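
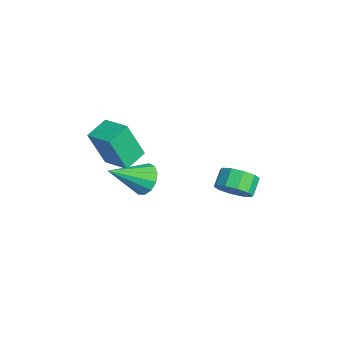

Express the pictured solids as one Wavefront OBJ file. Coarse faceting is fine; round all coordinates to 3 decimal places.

v 2.241 -1.149 1.576
v 2.959 -0.784 1.905
v 2.599 -2.871 2.704
v 2.592 -0.663 2.206
v 2.114 -0.696 2.308
v 1.676 -0.873 2.176
v 1.417 -1.137 1.855
v 1.42 -1.405 1.444
v 1.684 -1.592 1.076
v 2.125 -1.638 0.866
v 2.602 -1.529 0.881
v 2.965 -1.299 1.117
v 3.098 -1.021 1.499
v -0.693 -2.49 0.675
v -0.68 -3.274 2.677
v -1.445 -1.538 1.052
v -1.432 -2.322 3.054
v 0.492 -1.678 0.986
v 0.505 -2.462 2.988
v -0.26 -0.726 1.363
v -0.247 -1.51 3.365
v 1.492 3.046 -0.523
v 2.178 3.567 -0.147
v 1.494 4.015 0.48
v 0.808 3.494 0.103
v 1.957 3.86 -0.597
v 1.272 4.308 0.029
v 1.558 3.842 -1.02
v 0.874 4.289 -0.393
v 1.134 3.52 -1.252
v 0.45 3.967 -0.626
v 0.847 3.017 -1.206
v 0.163 3.464 -0.58
v 0.806 2.525 -0.9
v 0.122 2.973 -0.273
v 1.028 2.232 -0.449
v 0.343 2.68 0.177
v 1.426 2.251 -0.027
v 0.742 2.698 0.6
v 1.85 2.573 0.206
v 1.166 3.02 0.832
v 2.137 3.076 0.16
v 1.453 3.523 0.786
f 2 1 4
f 2 4 3
f 4 1 5
f 4 5 3
f 5 1 6
f 5 6 3
f 6 1 7
f 6 7 3
f 7 1 8
f 7 8 3
f 8 1 9
f 8 9 3
f 9 1 10
f 9 10 3
f 10 1 11
f 10 11 3
f 11 1 12
f 11 12 3
f 12 1 13
f 12 13 3
f 13 1 2
f 13 2 3
f 15 17 14
f 18 15 14
f 14 17 16
f 16 18 14
f 15 21 17
f 19 15 18
f 19 21 15
f 17 21 16
f 20 18 16
f 16 21 20
f 20 19 18
f 21 19 20
f 23 22 26
f 23 26 24
f 24 26 27
f 24 27 25
f 26 22 28
f 26 28 27
f 27 28 29
f 27 29 25
f 28 22 30
f 28 30 29
f 29 30 31
f 29 31 25
f 30 22 32
f 30 32 31
f 31 32 33
f 31 33 25
f 32 22 34
f 32 34 33
f 33 34 35
f 33 35 25
f 34 22 36
f 34 36 35
f 35 36 37
f 35 37 25
f 36 22 38
f 36 38 37
f 37 38 39
f 37 39 25
f 38 22 40
f 38 40 39
f 39 40 41
f 39 41 25
f 40 22 42
f 40 42 41
f 41 42 43
f 41 43 25
f 42 22 23
f 42 23 43
f 43 23 24
f 43 24 25



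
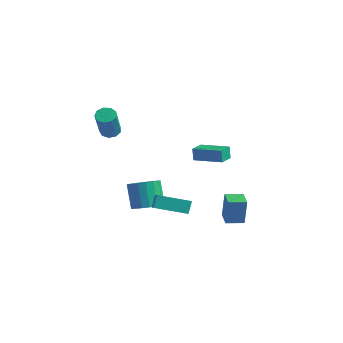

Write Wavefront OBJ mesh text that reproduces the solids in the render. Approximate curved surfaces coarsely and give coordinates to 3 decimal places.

v -1.543 -3.285 2.624
v -0.976 -3.345 2.356
v -0.23 -4.315 4.148
v -0.797 -4.255 4.416
v -1 -2.97 2.568
v -0.254 -3.941 4.36
v -1.278 -2.743 2.807
v -0.532 -3.714 4.599
v -1.68 -2.77 2.96
v -0.934 -3.74 4.752
v -2.018 -3.037 2.956
v -1.272 -4.007 4.748
v -2.134 -3.42 2.797
v -1.388 -4.391 4.588
v -1.973 -3.74 2.556
v -1.227 -4.711 4.348
v -1.611 -3.847 2.348
v -0.865 -4.817 4.14
v -1.218 -3.691 2.269
v -0.472 -4.661 4.061
v 3.335 1.182 -4.727
v 3.475 1.233 -2.973
v 2.374 1.845 -4.67
v 2.513 1.897 -2.916
v 3.967 2.103 -4.804
v 4.106 2.155 -3.05
v 3.005 2.767 -4.747
v 3.145 2.818 -2.993
v 0.62 1.201 -0.547
v 0.474 1.246 0.31
v 0.288 2.202 -0.656
v 0.143 2.247 0.201
v 2.377 1.813 -0.281
v 2.232 1.858 0.576
v 2.046 2.814 -0.39
v 1.9 2.859 0.467
v 3.061 -4.311 -1.469
v 2.885 -3.884 -0.708
v 4.342 -2.912 -1.96
v 4.167 -2.484 -1.199
v 3.813 -4.836 -1.001
v 3.638 -4.408 -0.24
v 5.095 -3.436 -1.492
v 4.919 -3.009 -0.731
v 0.664 -2.423 -3.095
v 1.377 -2.926 -2.65
v 0.63 -2.581 -1.06
v -0.084 -2.077 -1.505
v 1.538 -2.52 -2.663
v 0.791 -2.175 -1.073
v 1.525 -2.096 -2.761
v 0.778 -1.75 -1.171
v 1.342 -1.736 -2.925
v 0.594 -1.39 -1.336
v 1.024 -1.512 -3.123
v 0.277 -1.167 -1.534
v 0.635 -1.468 -3.315
v -0.112 -1.123 -1.726
v 0.252 -1.614 -3.464
v -0.496 -1.269 -1.874
v -0.05 -1.919 -3.54
v -0.797 -1.574 -1.95
v -0.211 -2.325 -3.527
v -0.958 -1.98 -1.937
v -0.198 -2.75 -3.429
v -0.945 -2.404 -1.839
v -0.014 -3.11 -3.264
v -0.762 -2.764 -1.675
v 0.303 -3.333 -3.066
v -0.444 -2.988 -1.477
v 0.692 -3.377 -2.874
v -0.055 -3.032 -1.285
v 1.076 -3.231 -2.726
v 0.328 -2.886 -1.136
f 2 1 5
f 2 5 3
f 3 5 6
f 3 6 4
f 5 1 7
f 5 7 6
f 6 7 8
f 6 8 4
f 7 1 9
f 7 9 8
f 8 9 10
f 8 10 4
f 9 1 11
f 9 11 10
f 10 11 12
f 10 12 4
f 11 1 13
f 11 13 12
f 12 13 14
f 12 14 4
f 13 1 15
f 13 15 14
f 14 15 16
f 14 16 4
f 15 1 17
f 15 17 16
f 16 17 18
f 16 18 4
f 17 1 19
f 17 19 18
f 18 19 20
f 18 20 4
f 19 1 2
f 19 2 20
f 20 2 3
f 20 3 4
f 22 24 21
f 25 22 21
f 21 24 23
f 23 25 21
f 22 28 24
f 26 22 25
f 26 28 22
f 24 28 23
f 27 25 23
f 23 28 27
f 27 26 25
f 28 26 27
f 30 32 29
f 33 30 29
f 29 32 31
f 31 33 29
f 30 36 32
f 34 30 33
f 34 36 30
f 32 36 31
f 35 33 31
f 31 36 35
f 35 34 33
f 36 34 35
f 38 40 37
f 41 38 37
f 37 40 39
f 39 41 37
f 38 44 40
f 42 38 41
f 42 44 38
f 40 44 39
f 43 41 39
f 39 44 43
f 43 42 41
f 44 42 43
f 46 45 49
f 46 49 47
f 47 49 50
f 47 50 48
f 49 45 51
f 49 51 50
f 50 51 52
f 50 52 48
f 51 45 53
f 51 53 52
f 52 53 54
f 52 54 48
f 53 45 55
f 53 55 54
f 54 55 56
f 54 56 48
f 55 45 57
f 55 57 56
f 56 57 58
f 56 58 48
f 57 45 59
f 57 59 58
f 58 59 60
f 58 60 48
f 59 45 61
f 59 61 60
f 60 61 62
f 60 62 48
f 61 45 63
f 61 63 62
f 62 63 64
f 62 64 48
f 63 45 65
f 63 65 64
f 64 65 66
f 64 66 48
f 65 45 67
f 65 67 66
f 66 67 68
f 66 68 48
f 67 45 69
f 67 69 68
f 68 69 70
f 68 70 48
f 69 45 71
f 69 71 70
f 70 71 72
f 70 72 48
f 71 45 73
f 71 73 72
f 72 73 74
f 72 74 48
f 73 45 46
f 73 46 74
f 74 46 47
f 74 47 48



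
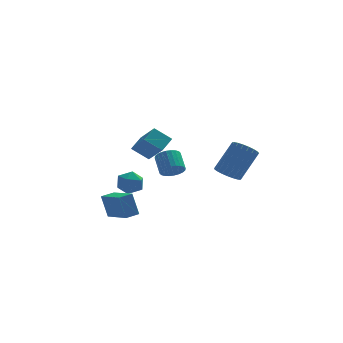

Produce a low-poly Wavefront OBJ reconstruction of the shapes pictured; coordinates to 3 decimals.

v -0.081 1.324 -0.495
v 0.306 1.794 -0.933
v 0.089 2.766 -0.082
v -0.299 2.296 0.355
v 0.036 1.827 -1.04
v -0.182 2.799 -0.189
v -0.252 1.783 -1.063
v -0.47 2.755 -0.213
v -0.515 1.669 -1.001
v -0.732 2.641 -0.15
v -0.711 1.503 -0.861
v -0.929 2.475 -0.01
v -0.811 1.31 -0.666
v -1.029 2.282 0.185
v -0.801 1.118 -0.445
v -1.018 2.09 0.406
v -0.68 0.958 -0.231
v -0.898 1.93 0.62
v -0.469 0.854 -0.058
v -0.686 1.826 0.793
v -0.198 0.821 0.049
v -0.416 1.793 0.9
v 0.09 0.865 0.073
v -0.128 1.837 0.923
v 0.352 0.979 0.01
v 0.135 1.951 0.861
v 0.549 1.145 -0.13
v 0.331 2.117 0.721
v 0.649 1.338 -0.325
v 0.431 2.31 0.526
v 0.638 1.53 -0.546
v 0.421 2.502 0.305
v 0.518 1.69 -0.76
v 0.3 2.662 0.091
v -2.888 -3.1 -2.223
v -3.243 -2.826 -0.802
v -3.818 -1.453 -2.773
v -4.173 -1.179 -1.353
v -2.167 -2.661 -2.127
v -2.522 -2.387 -0.707
v -3.097 -1.014 -2.678
v -3.452 -0.74 -1.257
v -0.581 2.491 0.695
v -1.585 2.671 1.485
v -1.277 3.887 -0.508
v -2.281 4.067 0.282
v 0.021 3.293 1.278
v -0.983 3.473 2.068
v -0.675 4.689 0.075
v -1.679 4.869 0.865
v -2.169 2.663 -2.152
v -1.708 2.43 -1.423
v -3.172 1.67 -1.837
v -2.711 1.437 -1.108
v -3.114 2.233 -1.145
v -2.494 2.847 -1.34
v -2.386 1.253 -1.92
v -1.766 1.867 -2.115
v -1.842 1.558 -1.28
v -2.292 2.164 -0.801
v -2.588 1.936 -2.459
v -3.038 2.542 -1.98
v 2.508 -3.696 1.143
v 3.061 -3.418 0.622
v 4.105 -2.545 2.195
v 3.552 -2.824 2.717
v 2.839 -3.165 0.629
v 3.883 -2.292 2.202
v 2.559 -3.005 0.726
v 3.603 -2.132 2.299
v 2.271 -2.963 0.894
v 3.315 -2.09 2.467
v 2.023 -3.049 1.106
v 3.067 -2.176 2.679
v 1.859 -3.246 1.324
v 2.903 -2.373 2.897
v 1.808 -3.522 1.511
v 2.852 -2.649 3.084
v 1.877 -3.827 1.635
v 2.921 -2.954 3.208
v 2.056 -4.11 1.673
v 3.1 -3.237 3.246
v 2.313 -4.322 1.62
v 3.357 -3.449 3.193
v 2.603 -4.425 1.485
v 3.647 -3.552 3.058
v 2.877 -4.402 1.29
v 3.921 -3.529 2.863
v 3.088 -4.258 1.07
v 4.132 -3.385 2.643
v 3.198 -4.016 0.863
v 4.242 -3.143 2.436
v 3.188 -3.719 0.704
v 4.232 -2.846 2.277
f 2 1 5
f 2 5 3
f 3 5 6
f 3 6 4
f 5 1 7
f 5 7 6
f 6 7 8
f 6 8 4
f 7 1 9
f 7 9 8
f 8 9 10
f 8 10 4
f 9 1 11
f 9 11 10
f 10 11 12
f 10 12 4
f 11 1 13
f 11 13 12
f 12 13 14
f 12 14 4
f 13 1 15
f 13 15 14
f 14 15 16
f 14 16 4
f 15 1 17
f 15 17 16
f 16 17 18
f 16 18 4
f 17 1 19
f 17 19 18
f 18 19 20
f 18 20 4
f 19 1 21
f 19 21 20
f 20 21 22
f 20 22 4
f 21 1 23
f 21 23 22
f 22 23 24
f 22 24 4
f 23 1 25
f 23 25 24
f 24 25 26
f 24 26 4
f 25 1 27
f 25 27 26
f 26 27 28
f 26 28 4
f 27 1 29
f 27 29 28
f 28 29 30
f 28 30 4
f 29 1 31
f 29 31 30
f 30 31 32
f 30 32 4
f 31 1 33
f 31 33 32
f 32 33 34
f 32 34 4
f 33 1 2
f 33 2 34
f 34 2 3
f 34 3 4
f 36 38 35
f 39 36 35
f 35 38 37
f 37 39 35
f 36 42 38
f 40 36 39
f 40 42 36
f 38 42 37
f 41 39 37
f 37 42 41
f 41 40 39
f 42 40 41
f 44 46 43
f 47 44 43
f 43 46 45
f 45 47 43
f 44 50 46
f 48 44 47
f 48 50 44
f 46 50 45
f 49 47 45
f 45 50 49
f 49 48 47
f 50 48 49
f 51 62 56
f 51 56 52
f 51 52 58
f 51 58 61
f 51 61 62
f 52 56 60
f 56 62 55
f 62 61 53
f 61 58 57
f 58 52 59
f 54 60 55
f 54 55 53
f 54 53 57
f 54 57 59
f 54 59 60
f 55 60 56
f 53 55 62
f 57 53 61
f 59 57 58
f 60 59 52
f 64 63 67
f 64 67 65
f 65 67 68
f 65 68 66
f 67 63 69
f 67 69 68
f 68 69 70
f 68 70 66
f 69 63 71
f 69 71 70
f 70 71 72
f 70 72 66
f 71 63 73
f 71 73 72
f 72 73 74
f 72 74 66
f 73 63 75
f 73 75 74
f 74 75 76
f 74 76 66
f 75 63 77
f 75 77 76
f 76 77 78
f 76 78 66
f 77 63 79
f 77 79 78
f 78 79 80
f 78 80 66
f 79 63 81
f 79 81 80
f 80 81 82
f 80 82 66
f 81 63 83
f 81 83 82
f 82 83 84
f 82 84 66
f 83 63 85
f 83 85 84
f 84 85 86
f 84 86 66
f 85 63 87
f 85 87 86
f 86 87 88
f 86 88 66
f 87 63 89
f 87 89 88
f 88 89 90
f 88 90 66
f 89 63 91
f 89 91 90
f 90 91 92
f 90 92 66
f 91 63 93
f 91 93 92
f 92 93 94
f 92 94 66
f 93 63 64
f 93 64 94
f 94 64 65
f 94 65 66



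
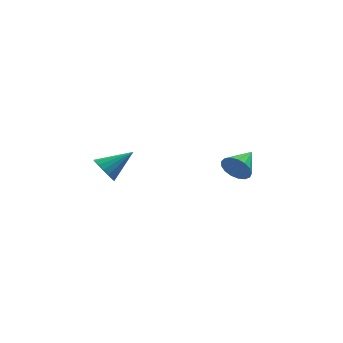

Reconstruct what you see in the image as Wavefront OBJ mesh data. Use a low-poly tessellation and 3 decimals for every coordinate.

v 2.756 2.965 -0.197
v 3.206 2.853 -0.98
v 3.824 4.215 0.237
v 2.9 3.148 -1.077
v 2.562 3.401 -0.972
v 2.268 3.554 -0.69
v 2.085 3.572 -0.295
v 2.057 3.452 0.123
v 2.188 3.22 0.467
v 2.45 2.929 0.659
v 2.782 2.647 0.655
v 3.108 2.438 0.456
v 3.353 2.349 0.107
v 3.462 2.402 -0.311
v 3.409 2.584 -0.704
v -4.268 1.646 1.082
v -3.798 1.488 0.391
v -2.712 2.094 2.038
v -3.892 1.883 0.358
v -4.071 2.223 0.491
v -4.296 2.431 0.759
v -4.514 2.459 1.101
v -4.676 2.301 1.439
v -4.744 1.992 1.695
v -4.703 1.604 1.811
v -4.563 1.226 1.76
v -4.355 0.944 1.554
v -4.127 0.822 1.239
v -3.931 0.889 0.889
v -3.813 1.13 0.583
f 2 1 4
f 2 4 3
f 4 1 5
f 4 5 3
f 5 1 6
f 5 6 3
f 6 1 7
f 6 7 3
f 7 1 8
f 7 8 3
f 8 1 9
f 8 9 3
f 9 1 10
f 9 10 3
f 10 1 11
f 10 11 3
f 11 1 12
f 11 12 3
f 12 1 13
f 12 13 3
f 13 1 14
f 13 14 3
f 14 1 15
f 14 15 3
f 15 1 2
f 15 2 3
f 17 16 19
f 17 19 18
f 19 16 20
f 19 20 18
f 20 16 21
f 20 21 18
f 21 16 22
f 21 22 18
f 22 16 23
f 22 23 18
f 23 16 24
f 23 24 18
f 24 16 25
f 24 25 18
f 25 16 26
f 25 26 18
f 26 16 27
f 26 27 18
f 27 16 28
f 27 28 18
f 28 16 29
f 28 29 18
f 29 16 30
f 29 30 18
f 30 16 17
f 30 17 18



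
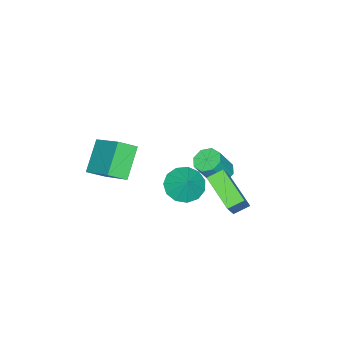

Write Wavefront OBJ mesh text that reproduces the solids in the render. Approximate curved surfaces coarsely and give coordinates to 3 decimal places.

v 2.54 2.301 1.048
v 3.042 1.564 1.169
v 3.04 2.779 1.892
v 3.3 1.861 0.848
v 3.316 2.298 0.591
v 3.086 2.736 0.48
v 2.683 3.036 0.548
v 2.234 3.103 0.776
v 1.883 2.915 1.09
v 1.741 2.532 1.391
v 1.852 2.076 1.583
v 2.182 1.692 1.605
v 2.626 1.501 1.451
v 1.299 -1.852 0.917
v 1.867 -2.463 1.412
v 2.017 -0.292 2.019
v 2.585 -0.904 2.514
v 2.555 -1.616 -0.234
v 3.123 -2.228 0.261
v 3.273 -0.057 0.868
v 3.841 -0.668 1.363
v -0.832 2.159 -0.882
v -0.241 2.246 -1.187
v 0.462 1.967 0.097
v -0.128 1.881 0.402
v -0.426 2.682 -0.99
v 0.277 2.403 0.293
v -0.849 2.812 -0.731
v -0.146 2.533 0.553
v -1.261 2.56 -0.56
v -0.558 2.281 0.724
v -1.422 2.073 -0.577
v -0.719 1.794 0.707
v -1.237 1.637 -0.773
v -0.534 1.358 0.51
v -0.814 1.507 -1.033
v -0.111 1.228 0.251
v -0.402 1.759 -1.204
v 0.301 1.48 0.08
v 0.502 2.538 -0.433
v -0.061 3.032 -0.098
v 1.256 3.961 -1.261
v 0.693 4.454 -0.926
v 1.527 2.786 0.926
v 0.964 3.279 1.261
v 2.281 4.208 0.098
v 1.718 4.702 0.433
f 2 1 4
f 2 4 3
f 4 1 5
f 4 5 3
f 5 1 6
f 5 6 3
f 6 1 7
f 6 7 3
f 7 1 8
f 7 8 3
f 8 1 9
f 8 9 3
f 9 1 10
f 9 10 3
f 10 1 11
f 10 11 3
f 11 1 12
f 11 12 3
f 12 1 13
f 12 13 3
f 13 1 2
f 13 2 3
f 15 17 14
f 18 15 14
f 14 17 16
f 16 18 14
f 15 21 17
f 19 15 18
f 19 21 15
f 17 21 16
f 20 18 16
f 16 21 20
f 20 19 18
f 21 19 20
f 23 22 26
f 23 26 24
f 24 26 27
f 24 27 25
f 26 22 28
f 26 28 27
f 27 28 29
f 27 29 25
f 28 22 30
f 28 30 29
f 29 30 31
f 29 31 25
f 30 22 32
f 30 32 31
f 31 32 33
f 31 33 25
f 32 22 34
f 32 34 33
f 33 34 35
f 33 35 25
f 34 22 36
f 34 36 35
f 35 36 37
f 35 37 25
f 36 22 38
f 36 38 37
f 37 38 39
f 37 39 25
f 38 22 23
f 38 23 39
f 39 23 24
f 39 24 25
f 41 43 40
f 44 41 40
f 40 43 42
f 42 44 40
f 41 47 43
f 45 41 44
f 45 47 41
f 43 47 42
f 46 44 42
f 42 47 46
f 46 45 44
f 47 45 46



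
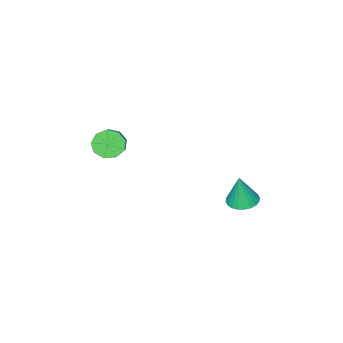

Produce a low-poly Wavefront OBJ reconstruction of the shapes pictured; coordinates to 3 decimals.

v -3.556 2.488 -4.525
v -2.761 2.918 -4.63
v -3.284 2.452 -2.615
v -2.983 3.192 -4.593
v -3.293 3.359 -4.546
v -3.643 3.394 -4.495
v -3.979 3.291 -4.449
v -4.252 3.065 -4.415
v -4.418 2.752 -4.397
v -4.453 2.399 -4.399
v -4.352 2.059 -4.42
v -4.129 1.785 -4.457
v -3.82 1.618 -4.504
v -3.47 1.583 -4.555
v -3.133 1.686 -4.601
v -2.861 1.912 -4.636
v -2.695 2.225 -4.653
v -2.66 2.578 -4.651
v 2.853 -0.721 1.541
v 3.557 -1.017 1.103
v 4.19 -0.395 1.701
v 3.487 -0.099 2.139
v 3.335 -0.528 0.83
v 3.968 0.094 1.428
v 2.888 -0.13 0.89
v 3.521 0.492 1.488
v 2.424 -0.008 1.255
v 3.058 0.614 1.852
v 2.162 -0.22 1.753
v 2.795 0.402 2.351
v 2.223 -0.666 2.152
v 2.856 -0.044 2.75
v 2.579 -1.138 2.266
v 3.212 -0.516 2.864
v 3.063 -1.415 2.04
v 3.697 -0.793 2.638
v 3.45 -1.367 1.581
v 4.083 -0.745 2.179
f 2 1 4
f 2 4 3
f 4 1 5
f 4 5 3
f 5 1 6
f 5 6 3
f 6 1 7
f 6 7 3
f 7 1 8
f 7 8 3
f 8 1 9
f 8 9 3
f 9 1 10
f 9 10 3
f 10 1 11
f 10 11 3
f 11 1 12
f 11 12 3
f 12 1 13
f 12 13 3
f 13 1 14
f 13 14 3
f 14 1 15
f 14 15 3
f 15 1 16
f 15 16 3
f 16 1 17
f 16 17 3
f 17 1 18
f 17 18 3
f 18 1 2
f 18 2 3
f 20 19 23
f 20 23 21
f 21 23 24
f 21 24 22
f 23 19 25
f 23 25 24
f 24 25 26
f 24 26 22
f 25 19 27
f 25 27 26
f 26 27 28
f 26 28 22
f 27 19 29
f 27 29 28
f 28 29 30
f 28 30 22
f 29 19 31
f 29 31 30
f 30 31 32
f 30 32 22
f 31 19 33
f 31 33 32
f 32 33 34
f 32 34 22
f 33 19 35
f 33 35 34
f 34 35 36
f 34 36 22
f 35 19 37
f 35 37 36
f 36 37 38
f 36 38 22
f 37 19 20
f 37 20 38
f 38 20 21
f 38 21 22



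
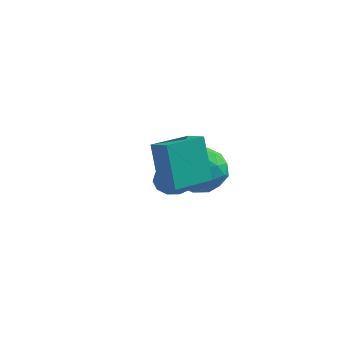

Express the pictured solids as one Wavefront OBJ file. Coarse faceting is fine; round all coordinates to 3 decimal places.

v 0.438 4.097 -3.53
v 1.053 4.664 -3.225
v 0.702 3.123 -2.25
v 0.616 4.808 -3.025
v 0.123 4.727 -2.986
v -0.27 4.445 -3.119
v -0.438 4.053 -3.383
v -0.328 3.675 -3.694
v 0.026 3.431 -3.952
v 0.51 3.399 -4.077
v 0.972 3.588 -4.028
v 1.265 3.939 -3.821
v 1.295 4.34 -3.521
v 1.452 2.549 -1.881
v 2.104 3.509 -1.758
v 3.016 1.491 -1.902
v 3.668 2.451 -1.779
v 2.996 2.085 -0.898
v 2.029 2.738 -0.885
v 3.091 2.262 -2.775
v 2.124 2.915 -2.762
v 3.116 3.332 -2.31
v 3.058 3.222 -1.15
v 2.062 1.778 -2.51
v 2.004 1.668 -1.35
v 1.641 3.122 -1.818
v 3.479 1.878 -1.842
v 3.085 1.663 -1.324
v 3.467 2.227 -1.252
v 1.597 2.669 -1.305
v 1.98 3.233 -1.232
v 2.504 2.396 -0.726
v 3.14 1.767 -2.428
v 3.523 2.331 -2.355
v 1.653 2.773 -2.408
v 2.035 3.337 -2.336
v 2.616 2.604 -2.934
v 2.619 3.582 -2.07
v 3.538 2.96 -2.082
v 3.199 2.849 -2.668
v 2.631 3.233 -2.66
v 2.584 3.518 -1.388
v 3.504 2.896 -1.4
v 3.109 2.68 -0.882
v 2.54 3.065 -0.875
v 3.179 3.414 -1.713
v 1.616 2.104 -2.26
v 2.536 1.482 -2.272
v 2.58 1.935 -2.785
v 2.011 2.32 -2.778
v 1.582 2.04 -1.578
v 2.501 1.418 -1.59
v 2.489 1.767 -1
v 1.921 2.151 -0.992
v 1.941 1.586 -1.947
v 3.121 -1.238 -1.077
v 2.584 -0.968 0.894
v 3.637 0.463 -1.169
v 3.1 0.733 0.802
v 3.94 -1.473 -0.822
v 3.403 -1.203 1.149
v 4.456 0.228 -0.914
v 3.919 0.498 1.057
f 2 1 4
f 2 4 3
f 4 1 5
f 4 5 3
f 5 1 6
f 5 6 3
f 6 1 7
f 6 7 3
f 7 1 8
f 7 8 3
f 8 1 9
f 8 9 3
f 9 1 10
f 9 10 3
f 10 1 11
f 10 11 3
f 11 1 12
f 11 12 3
f 12 1 13
f 12 13 3
f 13 1 2
f 13 2 3
f 14 51 30
f 51 25 54
f 30 54 19
f 51 54 30
f 14 30 26
f 30 19 31
f 26 31 15
f 30 31 26
f 14 26 35
f 26 15 36
f 35 36 21
f 26 36 35
f 14 35 47
f 35 21 50
f 47 50 24
f 35 50 47
f 14 47 51
f 47 24 55
f 51 55 25
f 47 55 51
f 15 31 42
f 31 19 45
f 42 45 23
f 31 45 42
f 19 54 32
f 54 25 53
f 32 53 18
f 54 53 32
f 25 55 52
f 55 24 48
f 52 48 16
f 55 48 52
f 24 50 49
f 50 21 37
f 49 37 20
f 50 37 49
f 21 36 41
f 36 15 38
f 41 38 22
f 36 38 41
f 17 43 29
f 43 23 44
f 29 44 18
f 43 44 29
f 17 29 27
f 29 18 28
f 27 28 16
f 29 28 27
f 17 27 34
f 27 16 33
f 34 33 20
f 27 33 34
f 17 34 39
f 34 20 40
f 39 40 22
f 34 40 39
f 17 39 43
f 39 22 46
f 43 46 23
f 39 46 43
f 18 44 32
f 44 23 45
f 32 45 19
f 44 45 32
f 16 28 52
f 28 18 53
f 52 53 25
f 28 53 52
f 20 33 49
f 33 16 48
f 49 48 24
f 33 48 49
f 22 40 41
f 40 20 37
f 41 37 21
f 40 37 41
f 23 46 42
f 46 22 38
f 42 38 15
f 46 38 42
f 57 59 56
f 60 57 56
f 56 59 58
f 58 60 56
f 57 63 59
f 61 57 60
f 61 63 57
f 59 63 58
f 62 60 58
f 58 63 62
f 62 61 60
f 63 61 62



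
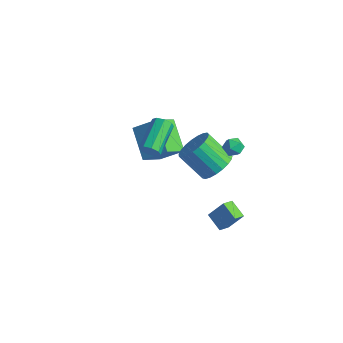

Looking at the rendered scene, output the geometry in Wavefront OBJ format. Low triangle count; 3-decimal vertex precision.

v -1.417 -4.061 3.456
v -1.203 -3.783 2.945
v -1.848 -1.982 3.653
v -2.063 -2.259 4.164
v -1.653 -3.926 2.899
v -2.298 -2.125 3.606
v -1.965 -4.148 3.179
v -2.61 -2.347 3.887
v -1.956 -4.319 3.621
v -2.602 -2.518 4.329
v -1.632 -4.338 3.967
v -2.277 -2.537 4.675
v -1.182 -4.195 4.014
v -1.827 -2.394 4.721
v -0.87 -3.973 3.733
v -1.515 -2.172 4.441
v -0.878 -3.802 3.291
v -1.524 -2.001 3.999
v 1.458 -0.784 -4.494
v 1.459 -1.565 -4.069
v 0.401 -0.534 -4.033
v 0.402 -1.316 -3.607
v 2.058 -0.204 -3.433
v 2.059 -0.986 -3.007
v 1.001 0.045 -2.971
v 1.002 -0.736 -2.546
v 1.461 0.028 2.908
v 1.708 -0.27 2.371
v 0.492 0.05 2.449
v 0.739 -0.248 1.912
v 0.689 -0.582 2.482
v 1.287 -0.595 2.766
v 0.913 0.375 2.054
v 1.511 0.362 2.338
v 1.369 -0.056 1.843
v 1.231 -0.647 2.108
v 0.969 0.427 2.712
v 0.831 -0.164 2.977
v 0.589 -0.824 0.779
v 1.196 -1.625 1.201
v -0.202 -1.977 2.544
v -0.809 -1.176 2.121
v 1.335 -1.265 1.44
v -0.063 -1.617 2.782
v 1.345 -0.829 1.564
v -0.054 -1.182 2.907
v 1.224 -0.393 1.553
v -0.174 -0.745 2.895
v 0.993 -0.031 1.408
v -0.405 -0.383 2.75
v 0.693 0.194 1.154
v -0.706 -0.158 2.496
v 0.374 0.243 0.835
v -1.024 -0.109 2.177
v 0.093 0.108 0.506
v -1.305 -0.245 1.849
v -0.102 -0.189 0.225
v -1.501 -0.541 1.567
v -0.178 -0.596 0.039
v -1.577 -0.948 1.382
v -0.121 -1.042 -0.018
v -1.52 -1.394 1.324
v 0.058 -1.45 0.062
v -1.34 -1.802 1.404
v 0.33 -1.75 0.266
v -1.069 -2.102 1.608
v 0.646 -1.89 0.559
v -0.752 -2.242 1.901
v 0.953 -1.846 0.89
v -0.446 -2.198 2.232
v -3.425 -2.428 -0.163
v -5.014 -1.497 0.985
v -3.37 -1.05 -1.206
v -4.959 -0.118 -0.059
v -2.261 -1.702 0.859
v -3.85 -0.77 2.006
v -2.206 -0.323 -0.185
v -3.795 0.608 0.963
f 2 1 5
f 2 5 3
f 3 5 6
f 3 6 4
f 5 1 7
f 5 7 6
f 6 7 8
f 6 8 4
f 7 1 9
f 7 9 8
f 8 9 10
f 8 10 4
f 9 1 11
f 9 11 10
f 10 11 12
f 10 12 4
f 11 1 13
f 11 13 12
f 12 13 14
f 12 14 4
f 13 1 15
f 13 15 14
f 14 15 16
f 14 16 4
f 15 1 17
f 15 17 16
f 16 17 18
f 16 18 4
f 17 1 2
f 17 2 18
f 18 2 3
f 18 3 4
f 20 22 19
f 23 20 19
f 19 22 21
f 21 23 19
f 20 26 22
f 24 20 23
f 24 26 20
f 22 26 21
f 25 23 21
f 21 26 25
f 25 24 23
f 26 24 25
f 27 38 32
f 27 32 28
f 27 28 34
f 27 34 37
f 27 37 38
f 28 32 36
f 32 38 31
f 38 37 29
f 37 34 33
f 34 28 35
f 30 36 31
f 30 31 29
f 30 29 33
f 30 33 35
f 30 35 36
f 31 36 32
f 29 31 38
f 33 29 37
f 35 33 34
f 36 35 28
f 40 39 43
f 40 43 41
f 41 43 44
f 41 44 42
f 43 39 45
f 43 45 44
f 44 45 46
f 44 46 42
f 45 39 47
f 45 47 46
f 46 47 48
f 46 48 42
f 47 39 49
f 47 49 48
f 48 49 50
f 48 50 42
f 49 39 51
f 49 51 50
f 50 51 52
f 50 52 42
f 51 39 53
f 51 53 52
f 52 53 54
f 52 54 42
f 53 39 55
f 53 55 54
f 54 55 56
f 54 56 42
f 55 39 57
f 55 57 56
f 56 57 58
f 56 58 42
f 57 39 59
f 57 59 58
f 58 59 60
f 58 60 42
f 59 39 61
f 59 61 60
f 60 61 62
f 60 62 42
f 61 39 63
f 61 63 62
f 62 63 64
f 62 64 42
f 63 39 65
f 63 65 64
f 64 65 66
f 64 66 42
f 65 39 67
f 65 67 66
f 66 67 68
f 66 68 42
f 67 39 69
f 67 69 68
f 68 69 70
f 68 70 42
f 69 39 40
f 69 40 70
f 70 40 41
f 70 41 42
f 72 74 71
f 75 72 71
f 71 74 73
f 73 75 71
f 72 78 74
f 76 72 75
f 76 78 72
f 74 78 73
f 77 75 73
f 73 78 77
f 77 76 75
f 78 76 77



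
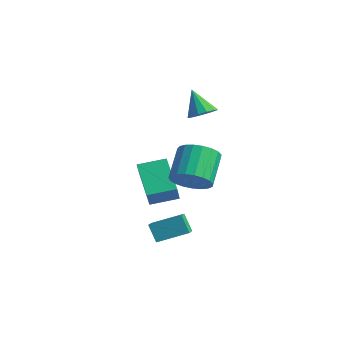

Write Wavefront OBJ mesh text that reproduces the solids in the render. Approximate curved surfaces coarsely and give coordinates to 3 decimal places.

v 1.606 0.839 0.557
v 2.215 0.53 1.287
v 1.424 1.671 2.432
v 0.814 1.981 1.703
v 2.431 0.845 1.122
v 1.64 1.986 2.267
v 2.504 1.159 0.86
v 1.713 2.3 2.005
v 2.421 1.418 0.545
v 1.63 2.559 1.69
v 2.198 1.576 0.232
v 1.407 2.718 1.377
v 1.872 1.608 -0.024
v 1.081 2.749 1.121
v 1.5 1.506 -0.18
v 0.709 2.648 0.965
v 1.147 1.289 -0.208
v 0.355 2.431 0.937
v 0.872 0.995 -0.104
v 0.081 2.136 1.041
v 0.725 0.673 0.114
v -0.067 1.815 1.259
v 0.729 0.381 0.409
v -0.062 1.522 1.555
v 0.886 0.167 0.73
v 0.095 1.308 1.875
v 1.167 0.07 1.021
v 0.375 1.211 2.166
v 1.523 0.106 1.232
v 0.732 1.247 2.377
v 1.894 0.268 1.326
v 1.103 1.41 2.471
v -0.851 3.551 3.044
v -0.487 2.977 3.31
v -1.689 3.589 4.276
v -0.284 3.312 3.437
v -0.262 3.722 3.44
v -0.427 4.079 3.317
v -0.726 4.267 3.107
v -1.065 4.228 2.877
v -1.336 3.974 2.701
v -1.453 3.586 2.633
v -1.379 3.186 2.696
v -1.137 2.902 2.87
v -0.805 2.824 3.099
v 3.355 -2.482 -1.295
v 2.834 -2.494 -0.465
v 2.807 -1.882 -1.631
v 2.285 -1.894 -0.802
v 4.215 -1.386 -0.738
v 3.693 -1.398 0.091
v 3.666 -0.786 -1.075
v 3.145 -0.798 -0.245
v -3.177 1.7 -1.178
v -2.808 1.261 -0.274
v -2.475 2.887 -0.888
v -2.106 2.449 0.016
v -1.474 0.951 -2.236
v -1.105 0.513 -1.332
v -0.772 2.139 -1.946
v -0.403 1.7 -1.042
f 2 1 5
f 2 5 3
f 3 5 6
f 3 6 4
f 5 1 7
f 5 7 6
f 6 7 8
f 6 8 4
f 7 1 9
f 7 9 8
f 8 9 10
f 8 10 4
f 9 1 11
f 9 11 10
f 10 11 12
f 10 12 4
f 11 1 13
f 11 13 12
f 12 13 14
f 12 14 4
f 13 1 15
f 13 15 14
f 14 15 16
f 14 16 4
f 15 1 17
f 15 17 16
f 16 17 18
f 16 18 4
f 17 1 19
f 17 19 18
f 18 19 20
f 18 20 4
f 19 1 21
f 19 21 20
f 20 21 22
f 20 22 4
f 21 1 23
f 21 23 22
f 22 23 24
f 22 24 4
f 23 1 25
f 23 25 24
f 24 25 26
f 24 26 4
f 25 1 27
f 25 27 26
f 26 27 28
f 26 28 4
f 27 1 29
f 27 29 28
f 28 29 30
f 28 30 4
f 29 1 31
f 29 31 30
f 30 31 32
f 30 32 4
f 31 1 2
f 31 2 32
f 32 2 3
f 32 3 4
f 34 33 36
f 34 36 35
f 36 33 37
f 36 37 35
f 37 33 38
f 37 38 35
f 38 33 39
f 38 39 35
f 39 33 40
f 39 40 35
f 40 33 41
f 40 41 35
f 41 33 42
f 41 42 35
f 42 33 43
f 42 43 35
f 43 33 44
f 43 44 35
f 44 33 45
f 44 45 35
f 45 33 34
f 45 34 35
f 47 49 46
f 50 47 46
f 46 49 48
f 48 50 46
f 47 53 49
f 51 47 50
f 51 53 47
f 49 53 48
f 52 50 48
f 48 53 52
f 52 51 50
f 53 51 52
f 55 57 54
f 58 55 54
f 54 57 56
f 56 58 54
f 55 61 57
f 59 55 58
f 59 61 55
f 57 61 56
f 60 58 56
f 56 61 60
f 60 59 58
f 61 59 60



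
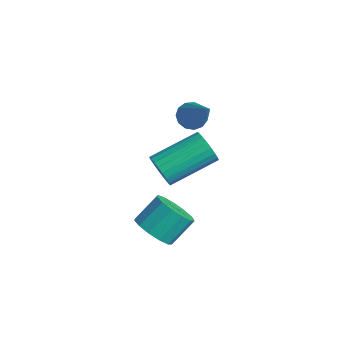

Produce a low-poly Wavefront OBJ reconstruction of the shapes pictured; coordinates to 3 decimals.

v 1.047 -2.731 -1.359
v 1.709 -2.384 -1.784
v 1.755 -1.422 -0.926
v 1.093 -1.769 -0.501
v 1.308 -2.193 -1.977
v 1.354 -1.23 -1.119
v 0.824 -2.173 -1.974
v 0.87 -1.21 -1.116
v 0.41 -2.33 -1.775
v 0.456 -1.367 -0.917
v 0.199 -2.614 -1.444
v 0.245 -1.652 -0.587
v 0.257 -2.936 -1.087
v 0.303 -1.974 -0.229
v 0.566 -3.193 -0.815
v 0.612 -2.23 0.042
v 1.028 -3.303 -0.716
v 1.074 -2.34 0.141
v 1.495 -3.231 -0.822
v 1.541 -2.269 0.036
v 1.821 -3.001 -1.097
v 1.866 -2.039 -0.24
v 1.9 -2.685 -1.456
v 1.946 -1.723 -0.598
v -0.677 0.242 2.463
v -0.278 0.052 2.042
v 0.797 -0.062 3.997
v -0.236 0.392 2.069
v -0.334 0.685 2.221
v -0.54 0.837 2.449
v -0.791 0.8 2.682
v -1.005 0.586 2.845
v -1.115 0.263 2.887
v -1.086 -0.066 2.794
v -0.927 -0.298 2.595
v -0.689 -0.358 2.355
v -0.447 -0.227 2.149
v -0.543 -1.285 0.164
v -0.073 -1.165 -0.381
v 0.293 0.725 0.35
v -0.177 0.605 0.896
v -0.317 -1.073 -0.497
v 0.049 0.817 0.235
v -0.595 -1.014 -0.511
v -0.229 0.877 0.22
v -0.865 -0.996 -0.423
v -0.499 0.895 0.308
v -1.086 -1.021 -0.246
v -0.72 0.869 0.486
v -1.225 -1.087 -0.006
v -0.859 0.803 0.726
v -1.26 -1.184 0.26
v -0.893 0.707 0.992
v -1.185 -1.295 0.511
v -0.819 0.595 1.243
v -1.013 -1.405 0.71
v -0.647 0.485 1.441
v -0.769 -1.497 0.825
v -0.403 0.393 1.557
v -0.491 -1.557 0.84
v -0.125 0.334 1.571
v -0.221 -1.575 0.752
v 0.145 0.316 1.483
v 0 -1.549 0.574
v 0.366 0.341 1.306
v 0.139 -1.483 0.334
v 0.505 0.407 1.066
v 0.173 -1.387 0.068
v 0.54 0.504 0.8
v 0.099 -1.275 -0.183
v 0.465 0.615 0.549
f 2 1 5
f 2 5 3
f 3 5 6
f 3 6 4
f 5 1 7
f 5 7 6
f 6 7 8
f 6 8 4
f 7 1 9
f 7 9 8
f 8 9 10
f 8 10 4
f 9 1 11
f 9 11 10
f 10 11 12
f 10 12 4
f 11 1 13
f 11 13 12
f 12 13 14
f 12 14 4
f 13 1 15
f 13 15 14
f 14 15 16
f 14 16 4
f 15 1 17
f 15 17 16
f 16 17 18
f 16 18 4
f 17 1 19
f 17 19 18
f 18 19 20
f 18 20 4
f 19 1 21
f 19 21 20
f 20 21 22
f 20 22 4
f 21 1 23
f 21 23 22
f 22 23 24
f 22 24 4
f 23 1 2
f 23 2 24
f 24 2 3
f 24 3 4
f 26 25 28
f 26 28 27
f 28 25 29
f 28 29 27
f 29 25 30
f 29 30 27
f 30 25 31
f 30 31 27
f 31 25 32
f 31 32 27
f 32 25 33
f 32 33 27
f 33 25 34
f 33 34 27
f 34 25 35
f 34 35 27
f 35 25 36
f 35 36 27
f 36 25 37
f 36 37 27
f 37 25 26
f 37 26 27
f 39 38 42
f 39 42 40
f 40 42 43
f 40 43 41
f 42 38 44
f 42 44 43
f 43 44 45
f 43 45 41
f 44 38 46
f 44 46 45
f 45 46 47
f 45 47 41
f 46 38 48
f 46 48 47
f 47 48 49
f 47 49 41
f 48 38 50
f 48 50 49
f 49 50 51
f 49 51 41
f 50 38 52
f 50 52 51
f 51 52 53
f 51 53 41
f 52 38 54
f 52 54 53
f 53 54 55
f 53 55 41
f 54 38 56
f 54 56 55
f 55 56 57
f 55 57 41
f 56 38 58
f 56 58 57
f 57 58 59
f 57 59 41
f 58 38 60
f 58 60 59
f 59 60 61
f 59 61 41
f 60 38 62
f 60 62 61
f 61 62 63
f 61 63 41
f 62 38 64
f 62 64 63
f 63 64 65
f 63 65 41
f 64 38 66
f 64 66 65
f 65 66 67
f 65 67 41
f 66 38 68
f 66 68 67
f 67 68 69
f 67 69 41
f 68 38 70
f 68 70 69
f 69 70 71
f 69 71 41
f 70 38 39
f 70 39 71
f 71 39 40
f 71 40 41



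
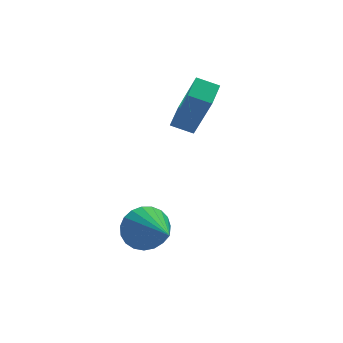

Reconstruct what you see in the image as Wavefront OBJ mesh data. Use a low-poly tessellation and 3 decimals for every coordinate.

v -3.472 0.322 0.287
v -3.006 -0.025 -0.375
v -3.588 -1.522 1.173
v -2.743 0.072 -0.139
v -2.606 0.212 0.17
v -2.619 0.371 0.499
v -2.779 0.521 0.792
v -3.059 0.638 0.997
v -3.41 0.699 1.079
v -3.772 0.696 1.024
v -4.082 0.628 0.842
v -4.286 0.507 0.564
v -4.35 0.354 0.237
v -4.261 0.196 -0.081
v -4.036 0.059 -0.335
v -3.714 -0.032 -0.482
v -3.349 -0.062 -0.496
v -0.378 2.639 2.532
v -0.101 1.901 4.326
v -1.005 3.156 2.842
v -0.728 2.417 4.636
v 0.388 3.443 2.744
v 0.665 2.704 4.538
v -0.239 3.959 3.054
v 0.038 3.221 4.848
f 2 1 4
f 2 4 3
f 4 1 5
f 4 5 3
f 5 1 6
f 5 6 3
f 6 1 7
f 6 7 3
f 7 1 8
f 7 8 3
f 8 1 9
f 8 9 3
f 9 1 10
f 9 10 3
f 10 1 11
f 10 11 3
f 11 1 12
f 11 12 3
f 12 1 13
f 12 13 3
f 13 1 14
f 13 14 3
f 14 1 15
f 14 15 3
f 15 1 16
f 15 16 3
f 16 1 17
f 16 17 3
f 17 1 2
f 17 2 3
f 19 21 18
f 22 19 18
f 18 21 20
f 20 22 18
f 19 25 21
f 23 19 22
f 23 25 19
f 21 25 20
f 24 22 20
f 20 25 24
f 24 23 22
f 25 23 24



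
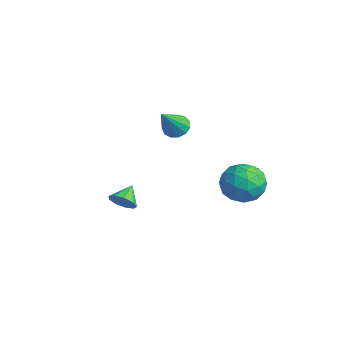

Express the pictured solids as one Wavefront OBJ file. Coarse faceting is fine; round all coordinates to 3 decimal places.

v 1.328 -2.753 -3.063
v 1.749 -2.867 -2.529
v 0.812 -2.007 -2.497
v 1.929 -2.532 -2.807
v 1.828 -2.3 -3.206
v 1.493 -2.28 -3.537
v 1.08 -2.482 -3.647
v 0.784 -2.811 -3.483
v 0.742 -3.113 -3.123
v 0.975 -3.247 -2.735
v 1.372 -3.15 -2.5
v 0.412 3.54 -4.277
v 0.952 2.969 -4.427
v 1.408 4.1 -2.823
v 1.073 3.245 -4.617
v 1.063 3.579 -4.739
v 0.925 3.906 -4.77
v 0.684 4.16 -4.703
v 0.39 4.291 -4.552
v 0.1 4.273 -4.346
v -0.129 4.111 -4.127
v -0.25 3.835 -3.937
v -0.24 3.5 -3.815
v -0.102 3.174 -3.784
v 0.139 2.92 -3.851
v 0.433 2.789 -4.002
v 0.723 2.806 -4.208
v 1.422 3.059 -3.027
v 2.083 3.503 -2.202
v 2.777 1.877 -3.478
v 3.438 2.321 -2.653
v 2.511 1.707 -2.376
v 1.673 2.437 -2.097
v 3.187 2.943 -3.583
v 2.349 3.673 -3.304
v 3.174 3.431 -2.546
v 2.756 2.667 -1.8
v 2.104 2.713 -3.88
v 1.686 1.949 -3.134
v 1.633 3.385 -2.575
v 3.227 1.995 -3.105
v 2.682 1.634 -2.942
v 3.071 1.895 -2.458
v 1.392 2.758 -2.513
v 1.781 3.019 -2.029
v 2.033 1.964 -2.131
v 3.079 2.361 -3.651
v 3.468 2.622 -3.167
v 1.789 3.485 -3.222
v 2.178 3.746 -2.738
v 2.827 3.416 -3.549
v 2.663 3.603 -2.292
v 3.46 2.908 -2.557
v 3.312 3.274 -3.104
v 2.819 3.703 -2.94
v 2.417 3.154 -1.854
v 3.214 2.459 -2.119
v 2.669 2.099 -1.956
v 2.177 2.528 -1.792
v 3.059 3.112 -2.056
v 1.646 2.921 -3.561
v 2.443 2.226 -3.826
v 2.683 2.852 -3.888
v 2.191 3.281 -3.724
v 1.4 2.472 -3.123
v 2.197 1.777 -3.388
v 2.041 1.677 -2.74
v 1.548 2.106 -2.576
v 1.801 2.268 -3.624
v -2.505 1.946 -1.511
v -2.212 1.508 -1.988
v -1.815 0.794 -0.029
v -1.935 1.783 -1.903
v -1.839 2.11 -1.693
v -1.954 2.385 -1.426
v -2.244 2.52 -1.187
v -2.617 2.473 -1.05
v -2.954 2.259 -1.059
v -3.149 1.945 -1.213
v -3.139 1.631 -1.461
v -2.928 1.417 -1.725
v -2.582 1.371 -1.921
f 2 1 4
f 2 4 3
f 4 1 5
f 4 5 3
f 5 1 6
f 5 6 3
f 6 1 7
f 6 7 3
f 7 1 8
f 7 8 3
f 8 1 9
f 8 9 3
f 9 1 10
f 9 10 3
f 10 1 11
f 10 11 3
f 11 1 2
f 11 2 3
f 13 12 15
f 13 15 14
f 15 12 16
f 15 16 14
f 16 12 17
f 16 17 14
f 17 12 18
f 17 18 14
f 18 12 19
f 18 19 14
f 19 12 20
f 19 20 14
f 20 12 21
f 20 21 14
f 21 12 22
f 21 22 14
f 22 12 23
f 22 23 14
f 23 12 24
f 23 24 14
f 24 12 25
f 24 25 14
f 25 12 26
f 25 26 14
f 26 12 27
f 26 27 14
f 27 12 13
f 27 13 14
f 28 65 44
f 65 39 68
f 44 68 33
f 65 68 44
f 28 44 40
f 44 33 45
f 40 45 29
f 44 45 40
f 28 40 49
f 40 29 50
f 49 50 35
f 40 50 49
f 28 49 61
f 49 35 64
f 61 64 38
f 49 64 61
f 28 61 65
f 61 38 69
f 65 69 39
f 61 69 65
f 29 45 56
f 45 33 59
f 56 59 37
f 45 59 56
f 33 68 46
f 68 39 67
f 46 67 32
f 68 67 46
f 39 69 66
f 69 38 62
f 66 62 30
f 69 62 66
f 38 64 63
f 64 35 51
f 63 51 34
f 64 51 63
f 35 50 55
f 50 29 52
f 55 52 36
f 50 52 55
f 31 57 43
f 57 37 58
f 43 58 32
f 57 58 43
f 31 43 41
f 43 32 42
f 41 42 30
f 43 42 41
f 31 41 48
f 41 30 47
f 48 47 34
f 41 47 48
f 31 48 53
f 48 34 54
f 53 54 36
f 48 54 53
f 31 53 57
f 53 36 60
f 57 60 37
f 53 60 57
f 32 58 46
f 58 37 59
f 46 59 33
f 58 59 46
f 30 42 66
f 42 32 67
f 66 67 39
f 42 67 66
f 34 47 63
f 47 30 62
f 63 62 38
f 47 62 63
f 36 54 55
f 54 34 51
f 55 51 35
f 54 51 55
f 37 60 56
f 60 36 52
f 56 52 29
f 60 52 56
f 71 70 73
f 71 73 72
f 73 70 74
f 73 74 72
f 74 70 75
f 74 75 72
f 75 70 76
f 75 76 72
f 76 70 77
f 76 77 72
f 77 70 78
f 77 78 72
f 78 70 79
f 78 79 72
f 79 70 80
f 79 80 72
f 80 70 81
f 80 81 72
f 81 70 82
f 81 82 72
f 82 70 71
f 82 71 72



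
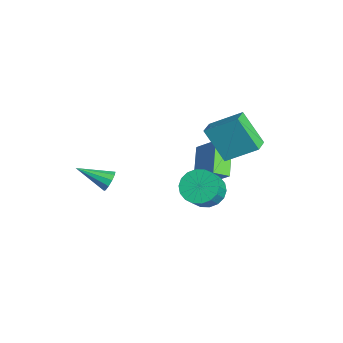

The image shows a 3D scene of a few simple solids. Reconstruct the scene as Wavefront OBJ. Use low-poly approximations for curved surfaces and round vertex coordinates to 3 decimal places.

v 0.751 1.594 1.663
v 1.451 3.066 2.752
v -0.034 2.135 1.437
v 0.666 3.606 2.526
v 1.754 2.354 -0.006
v 2.454 3.825 1.083
v 0.969 2.894 -0.232
v 1.669 4.366 0.857
v -1.181 2.701 -1.668
v -1.214 1.87 -1.229
v -0.044 3.336 -0.382
v -0.076 2.505 0.057
v 0.376 2.075 -2.737
v 0.344 1.244 -2.298
v 1.514 2.71 -1.451
v 1.481 1.879 -1.012
v -2.65 -2.236 -4.081
v -2.202 -2.225 -3.625
v -3.43 -3.784 -3.279
v -2.507 -2.007 -3.501
v -2.868 -1.876 -3.599
v -3.145 -1.883 -3.881
v -3.233 -2.024 -4.239
v -3.099 -2.247 -4.538
v -2.793 -2.465 -4.662
v -2.433 -2.596 -4.564
v -2.155 -2.589 -4.282
v -2.067 -2.448 -3.923
v 2.886 1.07 -0.951
v 3.739 1.377 -1.347
v 4.448 0.777 -0.286
v 3.594 0.47 0.111
v 3.628 1.712 -1.083
v 4.336 1.112 -0.022
v 3.369 1.919 -0.793
v 4.078 1.319 0.268
v 3.015 1.959 -0.534
v 3.724 1.359 0.527
v 2.635 1.822 -0.358
v 3.344 1.222 0.703
v 2.305 1.537 -0.299
v 3.013 0.937 0.762
v 2.09 1.159 -0.369
v 2.798 0.559 0.692
v 2.032 0.763 -0.554
v 2.741 0.163 0.507
v 2.144 0.428 -0.818
v 2.852 -0.172 0.243
v 2.402 0.221 -1.108
v 3.111 -0.379 -0.047
v 2.756 0.181 -1.367
v 3.465 -0.419 -0.306
v 3.136 0.318 -1.543
v 3.845 -0.282 -0.482
v 3.467 0.603 -1.602
v 4.175 0.003 -0.541
v 3.682 0.981 -1.532
v 4.39 0.381 -0.471
f 2 4 1
f 5 2 1
f 1 4 3
f 3 5 1
f 2 8 4
f 6 2 5
f 6 8 2
f 4 8 3
f 7 5 3
f 3 8 7
f 7 6 5
f 8 6 7
f 10 12 9
f 13 10 9
f 9 12 11
f 11 13 9
f 10 16 12
f 14 10 13
f 14 16 10
f 12 16 11
f 15 13 11
f 11 16 15
f 15 14 13
f 16 14 15
f 18 17 20
f 18 20 19
f 20 17 21
f 20 21 19
f 21 17 22
f 21 22 19
f 22 17 23
f 22 23 19
f 23 17 24
f 23 24 19
f 24 17 25
f 24 25 19
f 25 17 26
f 25 26 19
f 26 17 27
f 26 27 19
f 27 17 28
f 27 28 19
f 28 17 18
f 28 18 19
f 30 29 33
f 30 33 31
f 31 33 34
f 31 34 32
f 33 29 35
f 33 35 34
f 34 35 36
f 34 36 32
f 35 29 37
f 35 37 36
f 36 37 38
f 36 38 32
f 37 29 39
f 37 39 38
f 38 39 40
f 38 40 32
f 39 29 41
f 39 41 40
f 40 41 42
f 40 42 32
f 41 29 43
f 41 43 42
f 42 43 44
f 42 44 32
f 43 29 45
f 43 45 44
f 44 45 46
f 44 46 32
f 45 29 47
f 45 47 46
f 46 47 48
f 46 48 32
f 47 29 49
f 47 49 48
f 48 49 50
f 48 50 32
f 49 29 51
f 49 51 50
f 50 51 52
f 50 52 32
f 51 29 53
f 51 53 52
f 52 53 54
f 52 54 32
f 53 29 55
f 53 55 54
f 54 55 56
f 54 56 32
f 55 29 57
f 55 57 56
f 56 57 58
f 56 58 32
f 57 29 30
f 57 30 58
f 58 30 31
f 58 31 32



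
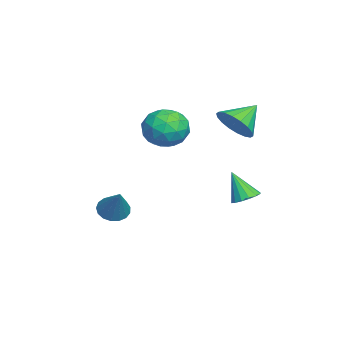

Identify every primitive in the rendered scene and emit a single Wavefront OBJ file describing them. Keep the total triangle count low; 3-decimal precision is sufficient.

v 0.08 2.042 -2.337
v 0.515 2.54 -2.006
v -0.26 1.358 -0.863
v 0.167 2.7 -2.012
v -0.204 2.684 -2.105
v -0.499 2.496 -2.26
v -0.639 2.186 -2.436
v -0.587 1.837 -2.585
v -0.356 1.543 -2.668
v -0.008 1.383 -2.663
v 0.363 1.399 -2.57
v 0.659 1.587 -2.414
v 0.799 1.897 -2.238
v 0.746 2.246 -2.089
v 0.734 -1.454 2.491
v 1.277 -0.733 3.214
v 2.383 -2.167 1.966
v 2.926 -1.446 2.689
v 2.28 -2.309 3.109
v 1.261 -1.869 3.433
v 2.399 -1.031 1.747
v 1.38 -0.591 2.071
v 2.305 -0.472 2.755
v 2.232 -1.261 3.596
v 1.428 -1.639 1.584
v 1.355 -2.428 2.425
v 0.861 -1.031 2.899
v 2.799 -1.869 2.281
v 2.42 -2.376 2.528
v 2.739 -1.953 2.953
v 0.852 -1.698 3.027
v 1.171 -1.275 3.453
v 1.76 -2.201 3.391
v 2.489 -1.625 1.727
v 2.808 -1.202 2.153
v 0.921 -0.947 2.227
v 1.24 -0.524 2.652
v 1.9 -0.699 1.789
v 1.784 -0.454 3.054
v 2.753 -0.873 2.745
v 2.444 -0.629 2.191
v 1.845 -0.37 2.382
v 1.741 -0.918 3.549
v 2.71 -1.337 3.24
v 2.331 -1.844 3.486
v 1.732 -1.585 3.677
v 2.346 -0.764 3.278
v 0.95 -1.563 1.94
v 1.919 -1.982 1.631
v 1.928 -1.315 1.503
v 1.329 -1.056 1.694
v 0.907 -2.027 2.435
v 1.876 -2.446 2.126
v 1.815 -2.53 2.798
v 1.216 -2.271 2.989
v 1.314 -2.136 1.902
v 0.091 -4.017 -3.271
v 0.514 -4.682 -3.41
v 1.289 -3.563 -1.789
v 0.684 -4.418 -3.628
v 0.718 -4.062 -3.765
v 0.609 -3.695 -3.789
v 0.381 -3.403 -3.694
v 0.086 -3.251 -3.502
v -0.208 -3.275 -3.258
v -0.433 -3.469 -3.016
v -0.538 -3.788 -2.833
v -0.5 -4.16 -2.75
v -0.326 -4.499 -2.787
v -0.056 -4.728 -2.935
v 0.246 -4.794 -3.159
v 0.653 1.525 2.453
v 1.367 1.454 3.233
v -0.253 2.475 3.367
v 1.515 1.83 2.99
v 1.492 2.146 2.64
v 1.303 2.338 2.253
v 0.986 2.37 1.905
v 0.602 2.234 1.666
v 0.229 1.958 1.583
v -0.06 1.596 1.672
v -0.208 1.22 1.916
v -0.185 0.905 2.266
v 0.003 0.712 2.653
v 0.321 0.681 3
v 0.704 0.816 3.239
v 1.077 1.092 3.322
f 2 1 4
f 2 4 3
f 4 1 5
f 4 5 3
f 5 1 6
f 5 6 3
f 6 1 7
f 6 7 3
f 7 1 8
f 7 8 3
f 8 1 9
f 8 9 3
f 9 1 10
f 9 10 3
f 10 1 11
f 10 11 3
f 11 1 12
f 11 12 3
f 12 1 13
f 12 13 3
f 13 1 14
f 13 14 3
f 14 1 2
f 14 2 3
f 15 52 31
f 52 26 55
f 31 55 20
f 52 55 31
f 15 31 27
f 31 20 32
f 27 32 16
f 31 32 27
f 15 27 36
f 27 16 37
f 36 37 22
f 27 37 36
f 15 36 48
f 36 22 51
f 48 51 25
f 36 51 48
f 15 48 52
f 48 25 56
f 52 56 26
f 48 56 52
f 16 32 43
f 32 20 46
f 43 46 24
f 32 46 43
f 20 55 33
f 55 26 54
f 33 54 19
f 55 54 33
f 26 56 53
f 56 25 49
f 53 49 17
f 56 49 53
f 25 51 50
f 51 22 38
f 50 38 21
f 51 38 50
f 22 37 42
f 37 16 39
f 42 39 23
f 37 39 42
f 18 44 30
f 44 24 45
f 30 45 19
f 44 45 30
f 18 30 28
f 30 19 29
f 28 29 17
f 30 29 28
f 18 28 35
f 28 17 34
f 35 34 21
f 28 34 35
f 18 35 40
f 35 21 41
f 40 41 23
f 35 41 40
f 18 40 44
f 40 23 47
f 44 47 24
f 40 47 44
f 19 45 33
f 45 24 46
f 33 46 20
f 45 46 33
f 17 29 53
f 29 19 54
f 53 54 26
f 29 54 53
f 21 34 50
f 34 17 49
f 50 49 25
f 34 49 50
f 23 41 42
f 41 21 38
f 42 38 22
f 41 38 42
f 24 47 43
f 47 23 39
f 43 39 16
f 47 39 43
f 58 57 60
f 58 60 59
f 60 57 61
f 60 61 59
f 61 57 62
f 61 62 59
f 62 57 63
f 62 63 59
f 63 57 64
f 63 64 59
f 64 57 65
f 64 65 59
f 65 57 66
f 65 66 59
f 66 57 67
f 66 67 59
f 67 57 68
f 67 68 59
f 68 57 69
f 68 69 59
f 69 57 70
f 69 70 59
f 70 57 71
f 70 71 59
f 71 57 58
f 71 58 59
f 73 72 75
f 73 75 74
f 75 72 76
f 75 76 74
f 76 72 77
f 76 77 74
f 77 72 78
f 77 78 74
f 78 72 79
f 78 79 74
f 79 72 80
f 79 80 74
f 80 72 81
f 80 81 74
f 81 72 82
f 81 82 74
f 82 72 83
f 82 83 74
f 83 72 84
f 83 84 74
f 84 72 85
f 84 85 74
f 85 72 86
f 85 86 74
f 86 72 87
f 86 87 74
f 87 72 73
f 87 73 74



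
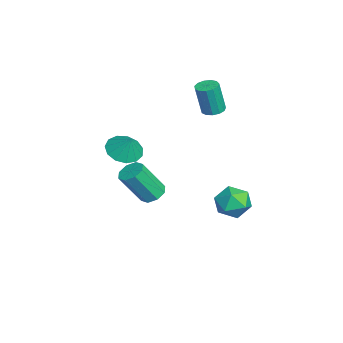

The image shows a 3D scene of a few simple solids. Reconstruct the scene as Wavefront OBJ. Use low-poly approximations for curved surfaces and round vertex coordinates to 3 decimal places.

v -0.966 -3.549 1.717
v -0.131 -3.484 1.269
v -0.474 -3.231 2.683
v -0.362 -3.003 1.228
v -0.785 -2.695 1.343
v -1.266 -2.659 1.576
v -1.651 -2.905 1.854
v -1.819 -3.356 2.089
v -1.716 -3.868 2.205
v -1.376 -4.279 2.167
v -0.905 -4.459 1.986
v -0.454 -4.349 1.72
v -0.165 -3.986 1.452
v 2.504 2.188 -0.192
v 3.293 1.836 0.266
v 1.767 0.804 0.014
v 2.556 0.452 0.472
v 2.015 1.148 0.895
v 2.471 2.004 0.768
v 2.589 0.636 -0.488
v 3.045 1.492 -0.615
v 3.346 0.877 0.083
v 2.991 1.193 0.938
v 2.069 1.447 -0.658
v 1.714 1.763 0.197
v -3.367 0.831 2.933
v -2.763 0.756 2.892
v -2.689 0.414 4.606
v -3.293 0.489 4.647
v -2.814 1.089 2.96
v -2.741 0.746 4.675
v -3.041 1.34 3.02
v -2.968 0.997 4.735
v -3.372 1.429 3.052
v -3.298 1.087 4.767
v -3.7 1.329 3.046
v -3.627 0.987 4.761
v -3.923 1.071 3.004
v -3.85 0.728 4.719
v -3.969 0.736 2.939
v -3.896 0.394 4.654
v -3.824 0.432 2.873
v -3.751 0.09 4.587
v -3.534 0.254 2.825
v -3.46 -0.088 4.539
v -3.19 0.26 2.811
v -3.117 -0.082 4.526
v -2.903 0.447 2.836
v -2.829 0.105 4.551
v -3.003 -2.119 -2.733
v -2.626 -1.567 -2.44
v -2.4 -2.669 -0.654
v -2.777 -3.221 -0.947
v -3.175 -1.525 -2.344
v -2.949 -2.627 -0.559
v -3.624 -1.832 -2.477
v -3.397 -2.933 -0.691
v -3.708 -2.306 -2.759
v -3.482 -3.408 -0.973
v -3.38 -2.671 -3.026
v -3.154 -3.773 -1.24
v -2.831 -2.713 -3.121
v -2.605 -3.815 -1.336
v -2.383 -2.407 -2.989
v -2.156 -3.508 -1.203
v -2.298 -1.932 -2.707
v -2.072 -3.034 -0.921
f 2 1 4
f 2 4 3
f 4 1 5
f 4 5 3
f 5 1 6
f 5 6 3
f 6 1 7
f 6 7 3
f 7 1 8
f 7 8 3
f 8 1 9
f 8 9 3
f 9 1 10
f 9 10 3
f 10 1 11
f 10 11 3
f 11 1 12
f 11 12 3
f 12 1 13
f 12 13 3
f 13 1 2
f 13 2 3
f 14 25 19
f 14 19 15
f 14 15 21
f 14 21 24
f 14 24 25
f 15 19 23
f 19 25 18
f 25 24 16
f 24 21 20
f 21 15 22
f 17 23 18
f 17 18 16
f 17 16 20
f 17 20 22
f 17 22 23
f 18 23 19
f 16 18 25
f 20 16 24
f 22 20 21
f 23 22 15
f 27 26 30
f 27 30 28
f 28 30 31
f 28 31 29
f 30 26 32
f 30 32 31
f 31 32 33
f 31 33 29
f 32 26 34
f 32 34 33
f 33 34 35
f 33 35 29
f 34 26 36
f 34 36 35
f 35 36 37
f 35 37 29
f 36 26 38
f 36 38 37
f 37 38 39
f 37 39 29
f 38 26 40
f 38 40 39
f 39 40 41
f 39 41 29
f 40 26 42
f 40 42 41
f 41 42 43
f 41 43 29
f 42 26 44
f 42 44 43
f 43 44 45
f 43 45 29
f 44 26 46
f 44 46 45
f 45 46 47
f 45 47 29
f 46 26 48
f 46 48 47
f 47 48 49
f 47 49 29
f 48 26 27
f 48 27 49
f 49 27 28
f 49 28 29
f 51 50 54
f 51 54 52
f 52 54 55
f 52 55 53
f 54 50 56
f 54 56 55
f 55 56 57
f 55 57 53
f 56 50 58
f 56 58 57
f 57 58 59
f 57 59 53
f 58 50 60
f 58 60 59
f 59 60 61
f 59 61 53
f 60 50 62
f 60 62 61
f 61 62 63
f 61 63 53
f 62 50 64
f 62 64 63
f 63 64 65
f 63 65 53
f 64 50 66
f 64 66 65
f 65 66 67
f 65 67 53
f 66 50 51
f 66 51 67
f 67 51 52
f 67 52 53



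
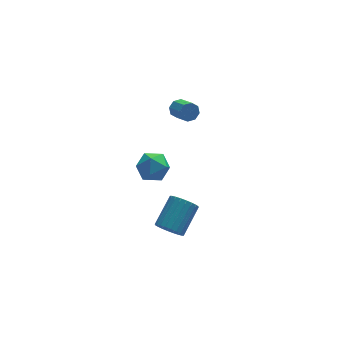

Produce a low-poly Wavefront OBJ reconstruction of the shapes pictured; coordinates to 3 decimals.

v 2.635 4.589 2.667
v 2.863 4.932 3.233
v 3.193 3.714 3.839
v 2.965 3.371 3.273
v 2.343 4.807 3.265
v 2.673 3.589 3.871
v 1.994 4.555 2.946
v 2.324 3.336 3.553
v 2.02 4.322 2.465
v 2.35 3.104 3.071
v 2.407 4.246 2.101
v 2.737 3.028 2.707
v 2.927 4.371 2.069
v 3.257 3.153 2.675
v 3.276 4.624 2.387
v 3.606 3.405 2.994
v 3.25 4.856 2.869
v 3.58 3.638 3.475
v -1.005 0.529 1.504
v 0.095 0.75 1.738
v -0.815 -1.17 2.222
v 0.285 -0.949 2.456
v -0.545 -0.41 3.036
v -0.662 0.64 2.591
v -0.058 -1.06 1.369
v -0.175 -0.01 0.924
v 0.68 -0.232 1.655
v 0.379 0.171 2.685
v -1.099 -0.591 1.275
v -1.4 -0.188 2.305
v -0.542 -4.383 -0.155
v -0.215 -3.986 -0.93
v 1.068 -2.72 0.26
v 0.742 -3.117 1.035
v -0.497 -3.771 -0.854
v 0.786 -2.505 0.336
v -0.786 -3.65 -0.672
v 0.497 -2.383 0.518
v -1.038 -3.64 -0.411
v 0.245 -2.373 0.779
v -1.215 -3.743 -0.111
v 0.068 -2.476 1.079
v -1.288 -3.944 0.182
v -0.005 -2.677 1.372
v -1.248 -4.211 0.424
v 0.035 -2.945 1.614
v -1.101 -4.505 0.578
v 0.182 -3.238 1.768
v -0.868 -4.78 0.62
v 0.415 -3.514 1.81
v -0.586 -4.995 0.544
v 0.697 -3.729 1.734
v -0.297 -5.117 0.362
v 0.986 -3.85 1.552
v -0.045 -5.127 0.101
v 1.238 -3.86 1.291
v 0.132 -5.024 -0.199
v 1.415 -3.757 0.991
v 0.205 -4.823 -0.492
v 1.488 -3.556 0.698
v 0.165 -4.555 -0.734
v 1.448 -3.289 0.456
v 0.018 -4.262 -0.888
v 1.301 -2.995 0.302
f 2 1 5
f 2 5 3
f 3 5 6
f 3 6 4
f 5 1 7
f 5 7 6
f 6 7 8
f 6 8 4
f 7 1 9
f 7 9 8
f 8 9 10
f 8 10 4
f 9 1 11
f 9 11 10
f 10 11 12
f 10 12 4
f 11 1 13
f 11 13 12
f 12 13 14
f 12 14 4
f 13 1 15
f 13 15 14
f 14 15 16
f 14 16 4
f 15 1 17
f 15 17 16
f 16 17 18
f 16 18 4
f 17 1 2
f 17 2 18
f 18 2 3
f 18 3 4
f 19 30 24
f 19 24 20
f 19 20 26
f 19 26 29
f 19 29 30
f 20 24 28
f 24 30 23
f 30 29 21
f 29 26 25
f 26 20 27
f 22 28 23
f 22 23 21
f 22 21 25
f 22 25 27
f 22 27 28
f 23 28 24
f 21 23 30
f 25 21 29
f 27 25 26
f 28 27 20
f 32 31 35
f 32 35 33
f 33 35 36
f 33 36 34
f 35 31 37
f 35 37 36
f 36 37 38
f 36 38 34
f 37 31 39
f 37 39 38
f 38 39 40
f 38 40 34
f 39 31 41
f 39 41 40
f 40 41 42
f 40 42 34
f 41 31 43
f 41 43 42
f 42 43 44
f 42 44 34
f 43 31 45
f 43 45 44
f 44 45 46
f 44 46 34
f 45 31 47
f 45 47 46
f 46 47 48
f 46 48 34
f 47 31 49
f 47 49 48
f 48 49 50
f 48 50 34
f 49 31 51
f 49 51 50
f 50 51 52
f 50 52 34
f 51 31 53
f 51 53 52
f 52 53 54
f 52 54 34
f 53 31 55
f 53 55 54
f 54 55 56
f 54 56 34
f 55 31 57
f 55 57 56
f 56 57 58
f 56 58 34
f 57 31 59
f 57 59 58
f 58 59 60
f 58 60 34
f 59 31 61
f 59 61 60
f 60 61 62
f 60 62 34
f 61 31 63
f 61 63 62
f 62 63 64
f 62 64 34
f 63 31 32
f 63 32 64
f 64 32 33
f 64 33 34



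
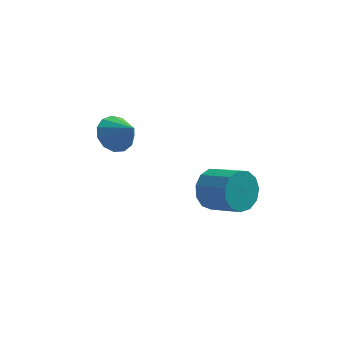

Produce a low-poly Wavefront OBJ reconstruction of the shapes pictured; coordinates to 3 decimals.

v 1.997 0.517 -1.722
v 2.533 0.787 -2.406
v 3.618 0.013 -1.862
v 3.083 -0.257 -1.178
v 2.591 1.132 -2.032
v 3.677 0.359 -1.488
v 2.461 1.283 -1.559
v 3.547 0.509 -1.015
v 2.184 1.19 -1.138
v 3.269 0.416 -0.594
v 1.847 0.883 -0.903
v 2.933 0.109 -0.358
v 1.558 0.46 -0.927
v 2.644 -0.314 -0.383
v 1.408 0.055 -1.204
v 2.494 -0.718 -0.66
v 1.446 -0.203 -1.646
v 2.531 -0.977 -1.101
v 1.658 -0.233 -2.111
v 2.744 -1.006 -1.567
v 1.978 -0.024 -2.453
v 3.064 -0.798 -1.909
v 2.304 0.356 -2.564
v 3.39 -0.418 -2.019
v -1.813 3.342 -0.969
v -1.196 3.334 -1.567
v -1.047 2.758 -0.171
v -1.14 3.747 -1.319
v -1.298 4.03 -0.959
v -1.62 4.096 -0.603
v -2.003 3.921 -0.362
v -2.325 3.563 -0.314
v -2.485 3.134 -0.474
v -2.432 2.772 -0.791
v -2.182 2.59 -1.164
v -1.815 2.647 -1.475
v -1.447 2.924 -1.625
f 2 1 5
f 2 5 3
f 3 5 6
f 3 6 4
f 5 1 7
f 5 7 6
f 6 7 8
f 6 8 4
f 7 1 9
f 7 9 8
f 8 9 10
f 8 10 4
f 9 1 11
f 9 11 10
f 10 11 12
f 10 12 4
f 11 1 13
f 11 13 12
f 12 13 14
f 12 14 4
f 13 1 15
f 13 15 14
f 14 15 16
f 14 16 4
f 15 1 17
f 15 17 16
f 16 17 18
f 16 18 4
f 17 1 19
f 17 19 18
f 18 19 20
f 18 20 4
f 19 1 21
f 19 21 20
f 20 21 22
f 20 22 4
f 21 1 23
f 21 23 22
f 22 23 24
f 22 24 4
f 23 1 2
f 23 2 24
f 24 2 3
f 24 3 4
f 26 25 28
f 26 28 27
f 28 25 29
f 28 29 27
f 29 25 30
f 29 30 27
f 30 25 31
f 30 31 27
f 31 25 32
f 31 32 27
f 32 25 33
f 32 33 27
f 33 25 34
f 33 34 27
f 34 25 35
f 34 35 27
f 35 25 36
f 35 36 27
f 36 25 37
f 36 37 27
f 37 25 26
f 37 26 27



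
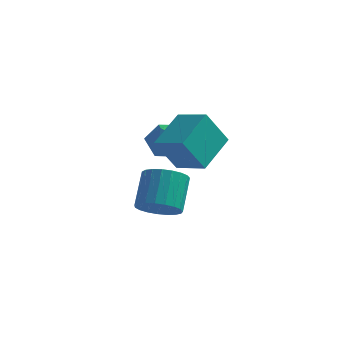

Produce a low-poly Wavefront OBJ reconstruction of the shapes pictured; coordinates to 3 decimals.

v -0.679 -1.965 1.55
v -0.432 -0.172 2.575
v -2.14 -1.556 1.186
v -1.893 0.237 2.211
v -0.047 -1.137 -0.051
v 0.2 0.656 0.974
v -1.508 -0.728 -0.415
v -1.261 1.065 0.61
v -3.042 2.482 -0.966
v -2.26 2.451 -0.218
v -4.06 1.489 0.058
v -3.278 1.458 0.806
v -3.803 2.385 0.609
v -3.174 2.998 -0.023
v -3.146 0.942 -0.137
v -2.517 1.555 -0.769
v -2.324 1.499 0.295
v -2.73 2.391 0.756
v -3.59 1.549 -0.916
v -3.996 2.441 -0.455
v -3.135 0.944 -3.764
v -2.101 0.933 -3.581
v -2.351 2.185 -2.094
v -3.385 2.196 -2.276
v -2.14 1.262 -3.865
v -2.389 2.514 -2.377
v -2.35 1.537 -4.131
v -2.6 2.789 -2.644
v -2.697 1.709 -4.334
v -2.946 2.961 -2.847
v -3.119 1.749 -4.438
v -3.368 3.001 -2.951
v -3.544 1.649 -4.426
v -3.793 2.901 -2.938
v -3.898 1.428 -4.299
v -4.147 2.68 -2.812
v -4.121 1.123 -4.079
v -4.37 2.375 -2.592
v -4.173 0.787 -3.805
v -4.422 2.039 -2.318
v -4.046 0.478 -3.524
v -4.295 1.73 -2.037
v -3.761 0.25 -3.284
v -4.01 1.502 -1.797
v -3.368 0.142 -3.127
v -3.617 1.394 -1.64
v -2.935 0.172 -3.08
v -3.184 1.424 -1.593
v -2.537 0.336 -3.152
v -2.786 1.588 -1.664
v -2.242 0.605 -3.329
v -2.491 1.857 -1.841
f 2 4 1
f 5 2 1
f 1 4 3
f 3 5 1
f 2 8 4
f 6 2 5
f 6 8 2
f 4 8 3
f 7 5 3
f 3 8 7
f 7 6 5
f 8 6 7
f 9 20 14
f 9 14 10
f 9 10 16
f 9 16 19
f 9 19 20
f 10 14 18
f 14 20 13
f 20 19 11
f 19 16 15
f 16 10 17
f 12 18 13
f 12 13 11
f 12 11 15
f 12 15 17
f 12 17 18
f 13 18 14
f 11 13 20
f 15 11 19
f 17 15 16
f 18 17 10
f 22 21 25
f 22 25 23
f 23 25 26
f 23 26 24
f 25 21 27
f 25 27 26
f 26 27 28
f 26 28 24
f 27 21 29
f 27 29 28
f 28 29 30
f 28 30 24
f 29 21 31
f 29 31 30
f 30 31 32
f 30 32 24
f 31 21 33
f 31 33 32
f 32 33 34
f 32 34 24
f 33 21 35
f 33 35 34
f 34 35 36
f 34 36 24
f 35 21 37
f 35 37 36
f 36 37 38
f 36 38 24
f 37 21 39
f 37 39 38
f 38 39 40
f 38 40 24
f 39 21 41
f 39 41 40
f 40 41 42
f 40 42 24
f 41 21 43
f 41 43 42
f 42 43 44
f 42 44 24
f 43 21 45
f 43 45 44
f 44 45 46
f 44 46 24
f 45 21 47
f 45 47 46
f 46 47 48
f 46 48 24
f 47 21 49
f 47 49 48
f 48 49 50
f 48 50 24
f 49 21 51
f 49 51 50
f 50 51 52
f 50 52 24
f 51 21 22
f 51 22 52
f 52 22 23
f 52 23 24



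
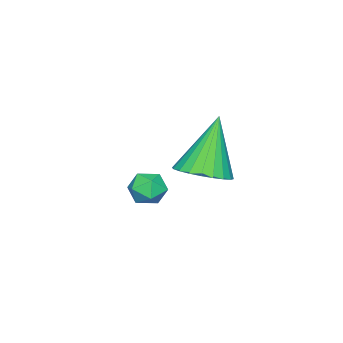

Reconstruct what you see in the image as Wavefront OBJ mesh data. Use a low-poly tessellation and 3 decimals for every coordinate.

v 3.985 2.055 0.971
v 4.739 2.428 1.319
v 3.075 2.065 2.929
v 4.553 2.717 1.231
v 4.28 2.906 1.104
v 3.963 2.965 0.956
v 3.649 2.885 0.81
v 3.386 2.68 0.689
v 3.215 2.379 0.611
v 3.16 2.029 0.587
v 3.232 1.683 0.622
v 3.418 1.393 0.71
v 3.69 1.205 0.838
v 4.007 1.146 0.986
v 4.321 1.225 1.131
v 4.584 1.431 1.252
v 4.756 1.731 1.331
v 4.81 2.081 1.354
v 2.269 -0.732 -0.935
v 2.636 -1.233 -1.269
v 1.424 -0.847 -1.691
v 1.791 -1.348 -2.025
v 1.527 -1.472 -1.383
v 2.05 -1.401 -0.916
v 2.01 -0.679 -2.044
v 2.533 -0.608 -1.577
v 2.476 -1.2 -1.954
v 2.177 -1.69 -1.545
v 1.883 -0.39 -1.415
v 1.584 -0.88 -1.006
f 2 1 4
f 2 4 3
f 4 1 5
f 4 5 3
f 5 1 6
f 5 6 3
f 6 1 7
f 6 7 3
f 7 1 8
f 7 8 3
f 8 1 9
f 8 9 3
f 9 1 10
f 9 10 3
f 10 1 11
f 10 11 3
f 11 1 12
f 11 12 3
f 12 1 13
f 12 13 3
f 13 1 14
f 13 14 3
f 14 1 15
f 14 15 3
f 15 1 16
f 15 16 3
f 16 1 17
f 16 17 3
f 17 1 18
f 17 18 3
f 18 1 2
f 18 2 3
f 19 30 24
f 19 24 20
f 19 20 26
f 19 26 29
f 19 29 30
f 20 24 28
f 24 30 23
f 30 29 21
f 29 26 25
f 26 20 27
f 22 28 23
f 22 23 21
f 22 21 25
f 22 25 27
f 22 27 28
f 23 28 24
f 21 23 30
f 25 21 29
f 27 25 26
f 28 27 20



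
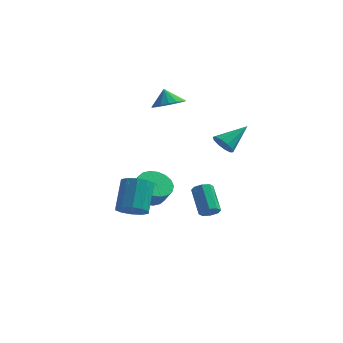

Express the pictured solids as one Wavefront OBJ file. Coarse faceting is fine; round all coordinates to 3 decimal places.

v 1.63 -0.852 -2.469
v 2.114 -0.591 -2.362
v 1.334 0.373 -1.184
v 0.85 0.112 -1.291
v 1.888 -0.398 -2.67
v 1.108 0.567 -1.492
v 1.51 -0.47 -2.861
v 0.731 0.494 -1.683
v 1.203 -0.766 -2.821
v 0.424 0.198 -1.644
v 1.146 -1.113 -2.576
v 0.366 -0.149 -1.398
v 1.372 -1.307 -2.268
v 0.592 -0.342 -1.09
v 1.749 -1.234 -2.077
v 0.97 -0.27 -0.899
v 2.056 -0.938 -2.116
v 1.277 0.026 -0.939
v -2.142 3.057 3.136
v -1.514 3.725 3.212
v -2.518 3.303 4.084
v -1.858 3.925 3.024
v -2.267 3.926 2.861
v -2.648 3.728 2.761
v -2.912 3.377 2.747
v -3 2.952 2.822
v -2.892 2.551 2.969
v -2.612 2.266 3.154
v -2.224 2.163 3.335
v -1.817 2.264 3.47
v -1.485 2.547 3.528
v -1.303 2.947 3.497
v -1.313 3.372 3.383
v 2.471 -1.357 2.399
v 2.751 -1.097 1.837
v 3.289 -0.203 3.341
v 2.389 -0.896 1.906
v 2.057 -0.871 2.163
v 1.884 -1.032 2.51
v 1.935 -1.317 2.815
v 2.19 -1.617 2.961
v 2.553 -1.818 2.892
v 2.884 -1.843 2.634
v 3.058 -1.682 2.287
v 3.007 -1.397 1.982
v -1.332 -3.612 -1.77
v -0.666 -3.154 -2.035
v -0.863 -2.011 -0.555
v -1.528 -2.468 -0.29
v -1.099 -2.95 -2.25
v -1.296 -1.807 -0.771
v -1.621 -2.999 -2.282
v -1.818 -1.855 -0.803
v -2.033 -3.281 -2.118
v -2.23 -2.138 -0.639
v -2.176 -3.69 -1.821
v -2.373 -2.547 -0.342
v -1.997 -4.069 -1.505
v -2.194 -2.926 -0.025
v -1.564 -4.273 -1.289
v -1.761 -3.13 0.19
v -1.042 -4.225 -1.257
v -1.239 -3.081 0.222
v -0.63 -3.942 -1.421
v -0.827 -2.799 0.058
v -0.487 -3.533 -1.718
v -0.684 -2.39 -0.239
v -3.335 3.076 -3.358
v -2.56 3.684 -3.622
v -1.97 3.313 -2.745
v -2.745 2.704 -2.482
v -2.806 3.948 -3.345
v -2.216 3.576 -2.468
v -3.156 4.038 -3.071
v -2.567 3.667 -2.194
v -3.542 3.938 -2.854
v -2.952 3.566 -1.977
v -3.887 3.667 -2.737
v -3.297 3.295 -1.86
v -4.122 3.279 -2.743
v -3.533 2.907 -1.866
v -4.202 2.85 -2.871
v -3.612 2.479 -1.994
v -4.11 2.467 -3.095
v -3.52 2.096 -2.218
v -3.864 2.204 -3.372
v -3.274 1.832 -2.495
v -3.513 2.113 -3.646
v -2.924 1.742 -2.769
v -3.128 2.214 -3.863
v -2.538 1.842 -2.986
v -2.783 2.485 -3.98
v -2.193 2.113 -3.103
v -2.547 2.873 -3.974
v -1.958 2.501 -3.097
v -2.468 3.301 -3.846
v -1.878 2.93 -2.969
f 2 1 5
f 2 5 3
f 3 5 6
f 3 6 4
f 5 1 7
f 5 7 6
f 6 7 8
f 6 8 4
f 7 1 9
f 7 9 8
f 8 9 10
f 8 10 4
f 9 1 11
f 9 11 10
f 10 11 12
f 10 12 4
f 11 1 13
f 11 13 12
f 12 13 14
f 12 14 4
f 13 1 15
f 13 15 14
f 14 15 16
f 14 16 4
f 15 1 17
f 15 17 16
f 16 17 18
f 16 18 4
f 17 1 2
f 17 2 18
f 18 2 3
f 18 3 4
f 20 19 22
f 20 22 21
f 22 19 23
f 22 23 21
f 23 19 24
f 23 24 21
f 24 19 25
f 24 25 21
f 25 19 26
f 25 26 21
f 26 19 27
f 26 27 21
f 27 19 28
f 27 28 21
f 28 19 29
f 28 29 21
f 29 19 30
f 29 30 21
f 30 19 31
f 30 31 21
f 31 19 32
f 31 32 21
f 32 19 33
f 32 33 21
f 33 19 20
f 33 20 21
f 35 34 37
f 35 37 36
f 37 34 38
f 37 38 36
f 38 34 39
f 38 39 36
f 39 34 40
f 39 40 36
f 40 34 41
f 40 41 36
f 41 34 42
f 41 42 36
f 42 34 43
f 42 43 36
f 43 34 44
f 43 44 36
f 44 34 45
f 44 45 36
f 45 34 35
f 45 35 36
f 47 46 50
f 47 50 48
f 48 50 51
f 48 51 49
f 50 46 52
f 50 52 51
f 51 52 53
f 51 53 49
f 52 46 54
f 52 54 53
f 53 54 55
f 53 55 49
f 54 46 56
f 54 56 55
f 55 56 57
f 55 57 49
f 56 46 58
f 56 58 57
f 57 58 59
f 57 59 49
f 58 46 60
f 58 60 59
f 59 60 61
f 59 61 49
f 60 46 62
f 60 62 61
f 61 62 63
f 61 63 49
f 62 46 64
f 62 64 63
f 63 64 65
f 63 65 49
f 64 46 66
f 64 66 65
f 65 66 67
f 65 67 49
f 66 46 47
f 66 47 67
f 67 47 48
f 67 48 49
f 69 68 72
f 69 72 70
f 70 72 73
f 70 73 71
f 72 68 74
f 72 74 73
f 73 74 75
f 73 75 71
f 74 68 76
f 74 76 75
f 75 76 77
f 75 77 71
f 76 68 78
f 76 78 77
f 77 78 79
f 77 79 71
f 78 68 80
f 78 80 79
f 79 80 81
f 79 81 71
f 80 68 82
f 80 82 81
f 81 82 83
f 81 83 71
f 82 68 84
f 82 84 83
f 83 84 85
f 83 85 71
f 84 68 86
f 84 86 85
f 85 86 87
f 85 87 71
f 86 68 88
f 86 88 87
f 87 88 89
f 87 89 71
f 88 68 90
f 88 90 89
f 89 90 91
f 89 91 71
f 90 68 92
f 90 92 91
f 91 92 93
f 91 93 71
f 92 68 94
f 92 94 93
f 93 94 95
f 93 95 71
f 94 68 96
f 94 96 95
f 95 96 97
f 95 97 71
f 96 68 69
f 96 69 97
f 97 69 70
f 97 70 71



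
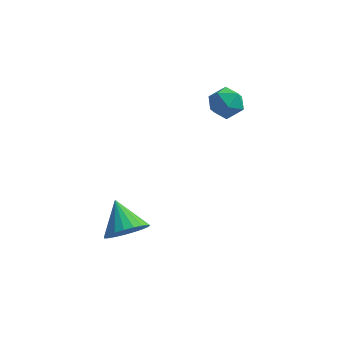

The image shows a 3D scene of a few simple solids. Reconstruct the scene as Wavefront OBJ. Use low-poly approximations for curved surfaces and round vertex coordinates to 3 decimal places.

v -2.788 -4.034 -2.224
v -2.381 -4.485 -1.405
v -3.552 -2.926 -1.236
v -2.087 -4.196 -1.502
v -1.913 -3.878 -1.723
v -1.891 -3.588 -2.032
v -2.024 -3.375 -2.373
v -2.289 -3.275 -2.689
v -2.641 -3.307 -2.925
v -3.017 -3.465 -3.039
v -3.355 -3.721 -3.013
v -3.594 -4.031 -2.85
v -3.694 -4.342 -2.579
v -3.637 -4.599 -2.247
v -3.434 -4.759 -1.911
v -3.119 -4.793 -1.629
v -2.746 -4.696 -1.45
v -0.492 1.829 2.232
v 0.172 2.254 2.653
v 0.468 0.946 1.607
v 1.132 1.371 2.028
v 0.558 0.869 2.493
v -0.036 1.414 2.879
v 0.676 1.786 1.381
v 0.082 2.331 1.767
v 0.894 2.227 2.127
v 0.821 1.661 2.814
v -0.181 1.539 1.446
v -0.254 0.973 2.133
f 2 1 4
f 2 4 3
f 4 1 5
f 4 5 3
f 5 1 6
f 5 6 3
f 6 1 7
f 6 7 3
f 7 1 8
f 7 8 3
f 8 1 9
f 8 9 3
f 9 1 10
f 9 10 3
f 10 1 11
f 10 11 3
f 11 1 12
f 11 12 3
f 12 1 13
f 12 13 3
f 13 1 14
f 13 14 3
f 14 1 15
f 14 15 3
f 15 1 16
f 15 16 3
f 16 1 17
f 16 17 3
f 17 1 2
f 17 2 3
f 18 29 23
f 18 23 19
f 18 19 25
f 18 25 28
f 18 28 29
f 19 23 27
f 23 29 22
f 29 28 20
f 28 25 24
f 25 19 26
f 21 27 22
f 21 22 20
f 21 20 24
f 21 24 26
f 21 26 27
f 22 27 23
f 20 22 29
f 24 20 28
f 26 24 25
f 27 26 19

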